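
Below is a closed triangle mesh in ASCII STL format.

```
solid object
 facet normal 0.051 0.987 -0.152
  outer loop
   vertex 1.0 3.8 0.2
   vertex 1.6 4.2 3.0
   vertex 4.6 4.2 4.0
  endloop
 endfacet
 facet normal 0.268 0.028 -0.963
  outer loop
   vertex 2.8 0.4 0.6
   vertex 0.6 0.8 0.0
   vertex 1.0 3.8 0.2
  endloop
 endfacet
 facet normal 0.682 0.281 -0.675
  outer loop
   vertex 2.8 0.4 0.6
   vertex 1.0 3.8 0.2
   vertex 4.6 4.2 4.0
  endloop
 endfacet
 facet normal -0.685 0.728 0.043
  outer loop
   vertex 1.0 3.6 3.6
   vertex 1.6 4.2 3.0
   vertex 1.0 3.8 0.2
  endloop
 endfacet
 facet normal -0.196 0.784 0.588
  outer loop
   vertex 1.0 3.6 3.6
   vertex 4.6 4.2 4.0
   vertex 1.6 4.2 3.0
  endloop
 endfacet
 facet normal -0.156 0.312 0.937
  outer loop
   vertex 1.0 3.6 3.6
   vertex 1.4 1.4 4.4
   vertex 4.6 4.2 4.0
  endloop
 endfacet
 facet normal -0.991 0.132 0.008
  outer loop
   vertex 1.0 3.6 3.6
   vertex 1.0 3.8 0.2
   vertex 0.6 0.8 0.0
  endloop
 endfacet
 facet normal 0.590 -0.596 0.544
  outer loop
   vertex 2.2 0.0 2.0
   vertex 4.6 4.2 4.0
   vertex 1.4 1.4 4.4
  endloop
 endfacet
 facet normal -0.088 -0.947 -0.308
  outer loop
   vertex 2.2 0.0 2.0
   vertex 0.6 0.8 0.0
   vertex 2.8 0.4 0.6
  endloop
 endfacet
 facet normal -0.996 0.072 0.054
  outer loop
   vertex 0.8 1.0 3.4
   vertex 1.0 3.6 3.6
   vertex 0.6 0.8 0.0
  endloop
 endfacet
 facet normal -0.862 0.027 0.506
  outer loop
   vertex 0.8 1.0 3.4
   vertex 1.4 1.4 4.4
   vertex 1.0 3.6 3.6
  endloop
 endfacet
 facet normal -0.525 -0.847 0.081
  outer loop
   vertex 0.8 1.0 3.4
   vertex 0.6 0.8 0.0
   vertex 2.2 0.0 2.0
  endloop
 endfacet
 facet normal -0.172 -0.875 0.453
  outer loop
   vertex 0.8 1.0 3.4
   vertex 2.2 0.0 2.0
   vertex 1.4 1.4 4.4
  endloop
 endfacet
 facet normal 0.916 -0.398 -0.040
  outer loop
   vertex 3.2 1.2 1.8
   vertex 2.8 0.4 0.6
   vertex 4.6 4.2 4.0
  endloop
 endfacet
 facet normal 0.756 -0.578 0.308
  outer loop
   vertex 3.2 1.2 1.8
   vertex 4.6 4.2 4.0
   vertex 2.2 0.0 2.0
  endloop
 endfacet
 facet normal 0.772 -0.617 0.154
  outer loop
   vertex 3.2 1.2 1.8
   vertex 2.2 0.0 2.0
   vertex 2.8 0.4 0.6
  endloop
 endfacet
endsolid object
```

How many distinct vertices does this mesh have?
10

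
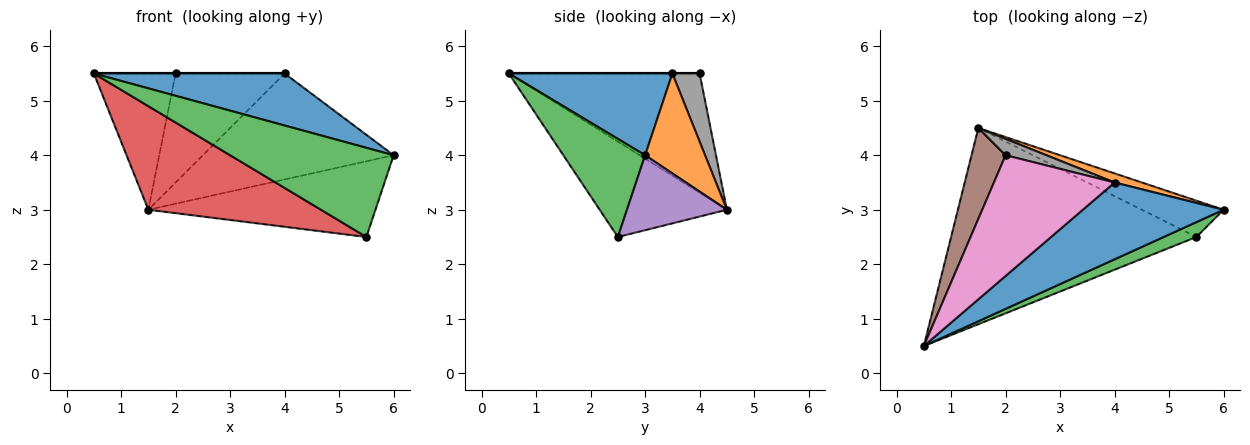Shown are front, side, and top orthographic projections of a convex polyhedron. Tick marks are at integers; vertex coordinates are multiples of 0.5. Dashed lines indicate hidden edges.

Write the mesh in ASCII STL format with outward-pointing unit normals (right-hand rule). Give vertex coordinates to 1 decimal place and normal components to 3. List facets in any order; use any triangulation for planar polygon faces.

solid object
 facet normal 0.433 -0.505 0.746
  outer loop
   vertex 4.0 3.5 5.5
   vertex 0.5 0.5 5.5
   vertex 6.0 3.0 4.0
  endloop
 endfacet
 facet normal 0.299 0.951 0.081
  outer loop
   vertex 4.0 3.5 5.5
   vertex 6.0 3.0 4.0
   vertex 1.5 4.5 3.0
  endloop
 endfacet
 facet normal 0.442 -0.885 0.147
  outer loop
   vertex 5.5 2.5 2.5
   vertex 6.0 3.0 4.0
   vertex 0.5 0.5 5.5
  endloop
 endfacet
 facet normal -0.325 -0.441 -0.836
  outer loop
   vertex 5.5 2.5 2.5
   vertex 0.5 0.5 5.5
   vertex 1.5 4.5 3.0
  endloop
 endfacet
 facet normal 0.369 0.838 -0.402
  outer loop
   vertex 5.5 2.5 2.5
   vertex 1.5 4.5 3.0
   vertex 6.0 3.0 4.0
  endloop
 endfacet
 facet normal -0.889 0.381 0.254
  outer loop
   vertex 2.0 4.0 5.5
   vertex 1.5 4.5 3.0
   vertex 0.5 0.5 5.5
  endloop
 endfacet
 facet normal 0.000 0.000 1.000
  outer loop
   vertex 2.0 4.0 5.5
   vertex 0.5 0.5 5.5
   vertex 4.0 3.5 5.5
  endloop
 endfacet
 facet normal 0.240 0.960 0.144
  outer loop
   vertex 2.0 4.0 5.5
   vertex 4.0 3.5 5.5
   vertex 1.5 4.5 3.0
  endloop
 endfacet
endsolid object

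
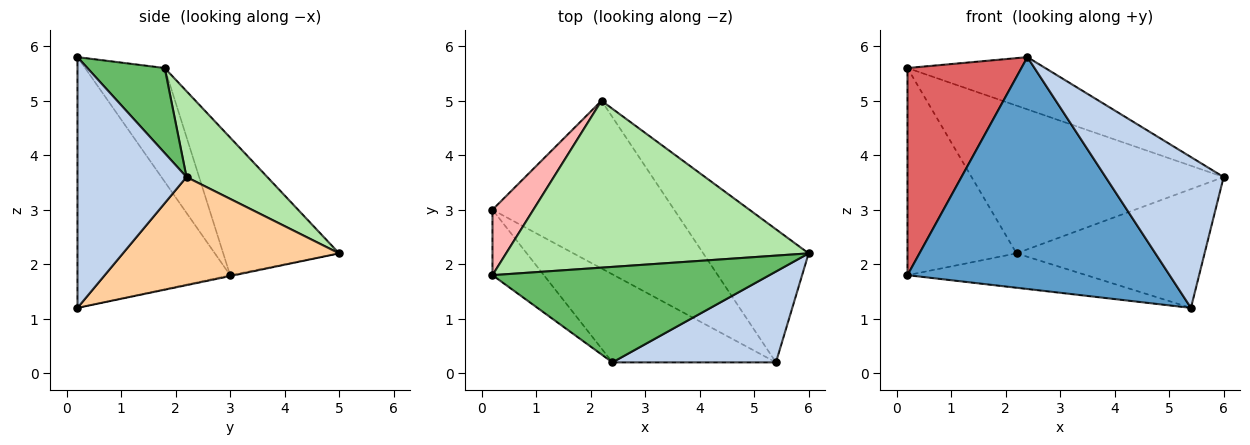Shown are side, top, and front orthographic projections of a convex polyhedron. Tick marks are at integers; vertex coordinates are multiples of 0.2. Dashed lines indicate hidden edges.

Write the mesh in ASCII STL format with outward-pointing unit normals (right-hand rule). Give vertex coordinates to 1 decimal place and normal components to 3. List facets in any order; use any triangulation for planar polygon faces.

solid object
 facet normal -0.478 -0.821 -0.312
  outer loop
   vertex 5.4 0.2 1.2
   vertex 2.4 0.2 5.8
   vertex 0.2 3.0 1.8
  endloop
 endfacet
 facet normal 0.620 -0.672 0.405
  outer loop
   vertex 5.4 0.2 1.2
   vertex 6.0 2.2 3.6
   vertex 2.4 0.2 5.8
  endloop
 endfacet
 facet normal -0.005 0.201 -0.980
  outer loop
   vertex 2.2 5.0 2.2
   vertex 5.4 0.2 1.2
   vertex 0.2 3.0 1.8
  endloop
 endfacet
 facet normal 0.608 0.529 -0.593
  outer loop
   vertex 2.2 5.0 2.2
   vertex 6.0 2.2 3.6
   vertex 5.4 0.2 1.2
  endloop
 endfacet
 facet normal 0.260 0.464 0.847
  outer loop
   vertex 0.2 1.8 5.6
   vertex 2.4 0.2 5.8
   vertex 6.0 2.2 3.6
  endloop
 endfacet
 facet normal 0.208 0.648 0.732
  outer loop
   vertex 0.2 1.8 5.6
   vertex 6.0 2.2 3.6
   vertex 2.2 5.0 2.2
  endloop
 endfacet
 facet normal -0.554 -0.794 -0.251
  outer loop
   vertex 0.2 1.8 5.6
   vertex 0.2 3.0 1.8
   vertex 2.4 0.2 5.8
  endloop
 endfacet
 facet normal -0.712 0.670 0.211
  outer loop
   vertex 0.2 1.8 5.6
   vertex 2.2 5.0 2.2
   vertex 0.2 3.0 1.8
  endloop
 endfacet
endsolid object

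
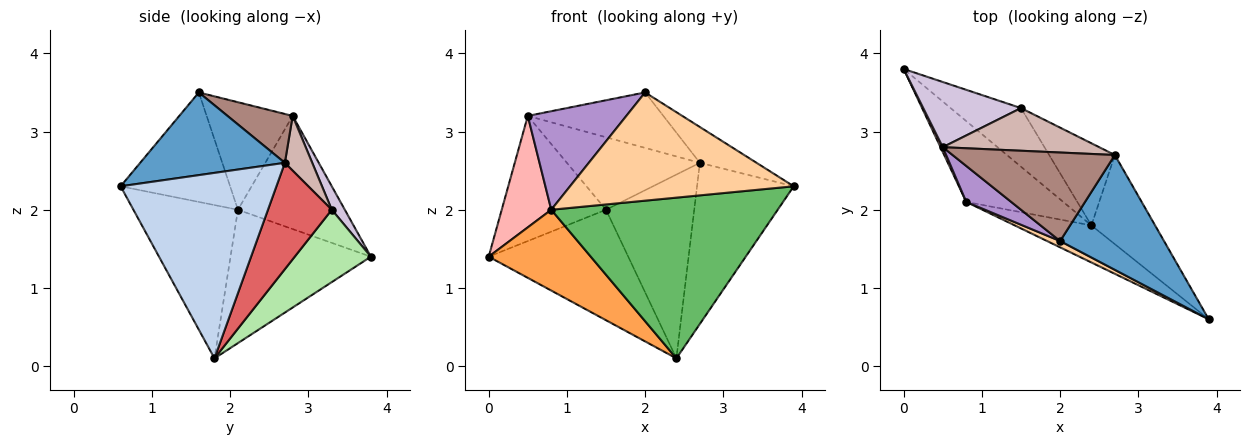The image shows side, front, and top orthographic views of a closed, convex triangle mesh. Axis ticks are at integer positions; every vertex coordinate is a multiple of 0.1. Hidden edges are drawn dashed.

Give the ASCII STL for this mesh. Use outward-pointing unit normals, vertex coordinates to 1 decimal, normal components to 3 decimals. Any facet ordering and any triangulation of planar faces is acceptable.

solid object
 facet normal 0.605 0.237 0.760
  outer loop
   vertex 2.7 2.7 2.6
   vertex 2.0 1.6 3.5
   vertex 3.9 0.6 2.3
  endloop
 endfacet
 facet normal 0.816 0.506 -0.280
  outer loop
   vertex 2.7 2.7 2.6
   vertex 3.9 0.6 2.3
   vertex 2.4 1.8 0.1
  endloop
 endfacet
 facet normal -0.697 -0.507 -0.507
  outer loop
   vertex 0.8 2.1 2.0
   vertex 0.0 3.8 1.4
   vertex 2.4 1.8 0.1
  endloop
 endfacet
 facet normal -0.439 -0.897 0.052
  outer loop
   vertex 0.8 2.1 2.0
   vertex 3.9 0.6 2.3
   vertex 2.0 1.6 3.5
  endloop
 endfacet
 facet normal -0.410 -0.889 -0.205
  outer loop
   vertex 0.8 2.1 2.0
   vertex 2.4 1.8 0.1
   vertex 3.9 0.6 2.3
  endloop
 endfacet
 facet normal 0.434 0.796 -0.422
  outer loop
   vertex 1.5 3.3 2.0
   vertex 2.4 1.8 0.1
   vertex 0.0 3.8 1.4
  endloop
 endfacet
 facet normal 0.551 0.762 -0.340
  outer loop
   vertex 1.5 3.3 2.0
   vertex 2.7 2.7 2.6
   vertex 2.4 1.8 0.1
  endloop
 endfacet
 facet normal -0.907 -0.420 0.018
  outer loop
   vertex 0.5 2.8 3.2
   vertex 0.0 3.8 1.4
   vertex 0.8 2.1 2.0
  endloop
 endfacet
 facet normal -0.634 -0.726 0.265
  outer loop
   vertex 0.5 2.8 3.2
   vertex 0.8 2.1 2.0
   vertex 2.0 1.6 3.5
  endloop
 endfacet
 facet normal 0.110 0.882 0.459
  outer loop
   vertex 0.5 2.8 3.2
   vertex 1.5 3.3 2.0
   vertex 0.0 3.8 1.4
  endloop
 endfacet
 facet normal 0.247 0.514 0.821
  outer loop
   vertex 0.5 2.8 3.2
   vertex 2.0 1.6 3.5
   vertex 2.7 2.7 2.6
  endloop
 endfacet
 facet normal 0.175 0.849 0.499
  outer loop
   vertex 0.5 2.8 3.2
   vertex 2.7 2.7 2.6
   vertex 1.5 3.3 2.0
  endloop
 endfacet
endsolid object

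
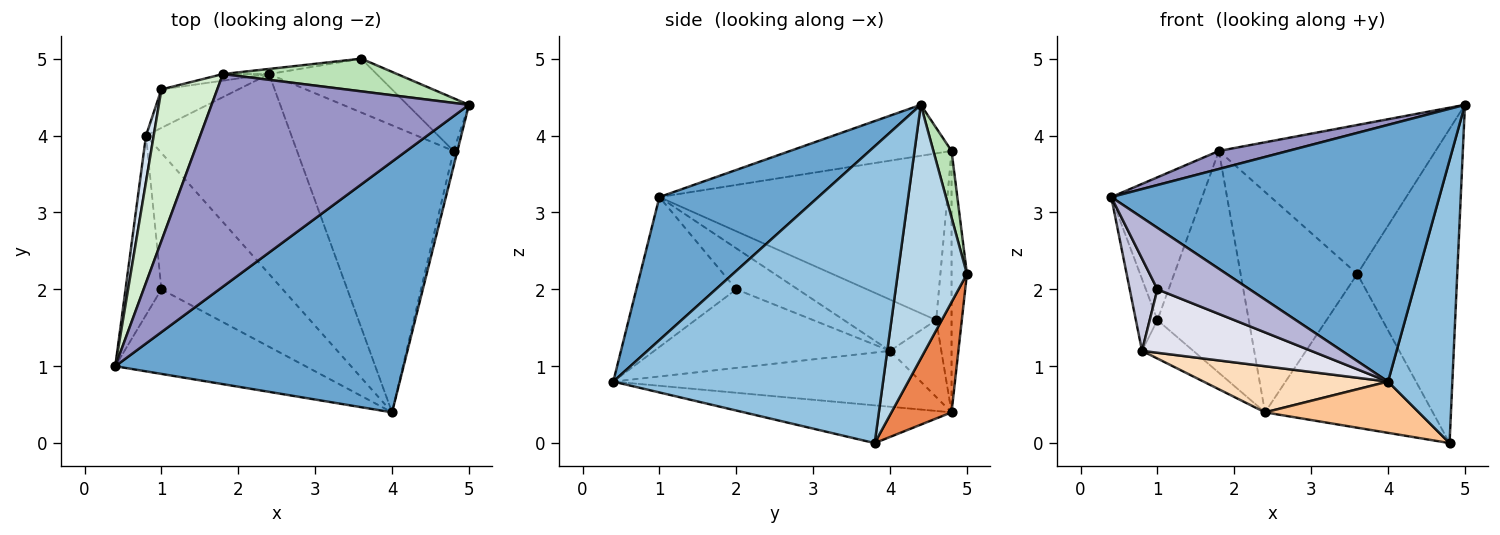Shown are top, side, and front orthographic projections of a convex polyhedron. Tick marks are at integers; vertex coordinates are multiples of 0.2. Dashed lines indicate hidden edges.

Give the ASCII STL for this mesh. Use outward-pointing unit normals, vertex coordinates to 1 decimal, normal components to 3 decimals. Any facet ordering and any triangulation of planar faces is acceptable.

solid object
 facet normal 0.327 -0.676 0.660
  outer loop
   vertex 4.0 0.4 0.8
   vertex 5.0 4.4 4.4
   vertex 0.4 1.0 3.2
  endloop
 endfacet
 facet normal 0.973 -0.232 -0.013
  outer loop
   vertex 4.8 3.8 0.0
   vertex 5.0 4.4 4.4
   vertex 4.0 0.4 0.8
  endloop
 endfacet
 facet normal 0.564 0.814 -0.137
  outer loop
   vertex 3.6 5.0 2.2
   vertex 5.0 4.4 4.4
   vertex 4.8 3.8 0.0
  endloop
 endfacet
 facet normal -0.964 0.225 0.145
  outer loop
   vertex 0.8 4.0 1.2
   vertex 0.4 1.0 3.2
   vertex 1.0 4.6 1.6
  endloop
 endfacet
 facet normal 0.320 0.894 -0.313
  outer loop
   vertex 2.4 4.8 0.4
   vertex 3.6 5.0 2.2
   vertex 4.8 3.8 0.0
  endloop
 endfacet
 facet normal -0.577 0.577 -0.577
  outer loop
   vertex 2.4 4.8 0.4
   vertex 0.8 4.0 1.2
   vertex 1.0 4.6 1.6
  endloop
 endfacet
 facet normal -0.231 -0.171 -0.958
  outer loop
   vertex 2.4 4.8 0.4
   vertex 4.8 3.8 0.0
   vertex 4.0 0.4 0.8
  endloop
 endfacet
 facet normal -0.351 -0.211 -0.912
  outer loop
   vertex 2.4 4.8 0.4
   vertex 4.0 0.4 0.8
   vertex 0.8 4.0 1.2
  endloop
 endfacet
 facet normal -0.166 0.986 -0.029
  outer loop
   vertex 1.8 4.8 3.8
   vertex 2.4 4.8 0.4
   vertex 1.0 4.6 1.6
  endloop
 endfacet
 facet normal -0.131 0.991 -0.023
  outer loop
   vertex 1.8 4.8 3.8
   vertex 3.6 5.0 2.2
   vertex 2.4 4.8 0.4
  endloop
 endfacet
 facet normal 0.082 0.974 0.214
  outer loop
   vertex 1.8 4.8 3.8
   vertex 5.0 4.4 4.4
   vertex 3.6 5.0 2.2
  endloop
 endfacet
 facet normal -0.908 0.287 0.304
  outer loop
   vertex 1.8 4.8 3.8
   vertex 1.0 4.6 1.6
   vertex 0.4 1.0 3.2
  endloop
 endfacet
 facet normal -0.194 -0.083 0.978
  outer loop
   vertex 1.8 4.8 3.8
   vertex 0.4 1.0 3.2
   vertex 5.0 4.4 4.4
  endloop
 endfacet
 facet normal -0.537 -0.496 -0.682
  outer loop
   vertex 1.0 2.0 2.0
   vertex 4.0 0.4 0.8
   vertex 0.4 1.0 3.2
  endloop
 endfacet
 facet normal -0.713 -0.321 -0.624
  outer loop
   vertex 1.0 2.0 2.0
   vertex 0.4 1.0 3.2
   vertex 0.8 4.0 1.2
  endloop
 endfacet
 facet normal -0.507 -0.363 -0.782
  outer loop
   vertex 1.0 2.0 2.0
   vertex 0.8 4.0 1.2
   vertex 4.0 0.4 0.8
  endloop
 endfacet
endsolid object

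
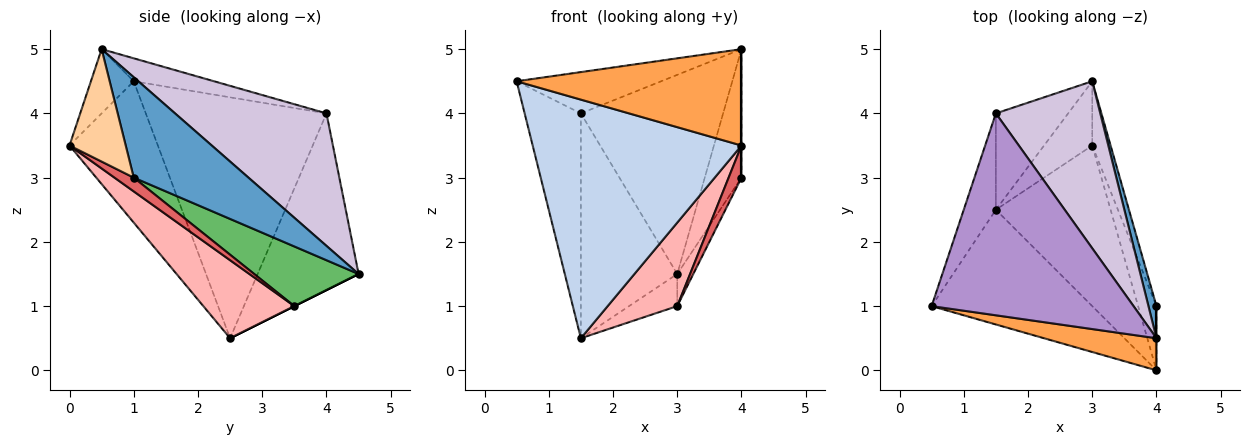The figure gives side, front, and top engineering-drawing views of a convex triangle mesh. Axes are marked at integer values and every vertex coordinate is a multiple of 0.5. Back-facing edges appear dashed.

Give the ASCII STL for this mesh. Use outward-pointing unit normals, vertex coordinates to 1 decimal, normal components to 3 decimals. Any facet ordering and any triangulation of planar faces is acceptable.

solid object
 facet normal 0.950 0.304 0.076
  outer loop
   vertex 4.0 0.5 5.0
   vertex 4.0 1.0 3.0
   vertex 3.0 4.5 1.5
  endloop
 endfacet
 facet normal -0.356 -0.842 -0.405
  outer loop
   vertex 4.0 0.0 3.5
   vertex 0.5 1.0 4.5
   vertex 1.5 2.5 0.5
  endloop
 endfacet
 facet normal -0.178 -0.934 0.311
  outer loop
   vertex 4.0 0.0 3.5
   vertex 4.0 0.5 5.0
   vertex 0.5 1.0 4.5
  endloop
 endfacet
 facet normal 1.000 0.000 0.000
  outer loop
   vertex 4.0 0.0 3.5
   vertex 4.0 1.0 3.0
   vertex 4.0 0.5 5.0
  endloop
 endfacet
 facet normal 0.946 0.145 -0.291
  outer loop
   vertex 3.0 3.5 1.0
   vertex 3.0 4.5 1.5
   vertex 4.0 1.0 3.0
  endloop
 endfacet
 facet normal 0.000 0.447 -0.894
  outer loop
   vertex 3.0 3.5 1.0
   vertex 1.5 2.5 0.5
   vertex 3.0 4.5 1.5
  endloop
 endfacet
 facet normal 0.557 -0.371 -0.743
  outer loop
   vertex 3.0 3.5 1.0
   vertex 4.0 1.0 3.0
   vertex 4.0 0.0 3.5
  endloop
 endfacet
 facet normal 0.517 -0.395 -0.760
  outer loop
   vertex 3.0 3.5 1.0
   vertex 4.0 0.0 3.5
   vertex 1.5 2.5 0.5
  endloop
 endfacet
 facet normal -0.111 0.199 0.974
  outer loop
   vertex 1.5 4.0 4.0
   vertex 0.5 1.0 4.5
   vertex 4.0 0.5 5.0
  endloop
 endfacet
 facet normal 0.632 0.594 0.498
  outer loop
   vertex 1.5 4.0 4.0
   vertex 4.0 0.5 5.0
   vertex 3.0 4.5 1.5
  endloop
 endfacet
 facet normal -0.947 0.295 -0.126
  outer loop
   vertex 1.5 4.0 4.0
   vertex 1.5 2.5 0.5
   vertex 0.5 1.0 4.5
  endloop
 endfacet
 facet normal -0.694 0.662 -0.284
  outer loop
   vertex 1.5 4.0 4.0
   vertex 3.0 4.5 1.5
   vertex 1.5 2.5 0.5
  endloop
 endfacet
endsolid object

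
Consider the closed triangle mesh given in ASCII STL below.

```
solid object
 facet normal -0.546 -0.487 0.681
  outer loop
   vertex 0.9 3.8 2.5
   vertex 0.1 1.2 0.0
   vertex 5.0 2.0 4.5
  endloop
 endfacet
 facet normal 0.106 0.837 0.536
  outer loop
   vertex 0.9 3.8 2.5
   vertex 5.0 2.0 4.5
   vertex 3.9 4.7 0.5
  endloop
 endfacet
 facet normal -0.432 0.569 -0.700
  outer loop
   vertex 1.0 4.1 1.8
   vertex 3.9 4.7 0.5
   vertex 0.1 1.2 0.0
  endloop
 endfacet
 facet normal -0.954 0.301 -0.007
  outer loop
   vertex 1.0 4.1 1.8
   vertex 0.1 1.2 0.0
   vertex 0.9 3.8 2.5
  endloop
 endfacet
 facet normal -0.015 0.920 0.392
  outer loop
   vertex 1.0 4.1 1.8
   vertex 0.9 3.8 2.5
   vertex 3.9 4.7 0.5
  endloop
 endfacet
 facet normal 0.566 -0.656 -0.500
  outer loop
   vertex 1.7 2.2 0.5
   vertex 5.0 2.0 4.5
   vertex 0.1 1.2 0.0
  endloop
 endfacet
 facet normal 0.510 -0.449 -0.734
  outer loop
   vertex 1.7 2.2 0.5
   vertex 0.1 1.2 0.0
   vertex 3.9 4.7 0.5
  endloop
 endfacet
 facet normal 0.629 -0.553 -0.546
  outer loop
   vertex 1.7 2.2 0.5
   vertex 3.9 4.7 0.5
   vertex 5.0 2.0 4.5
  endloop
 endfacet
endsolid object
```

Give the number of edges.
12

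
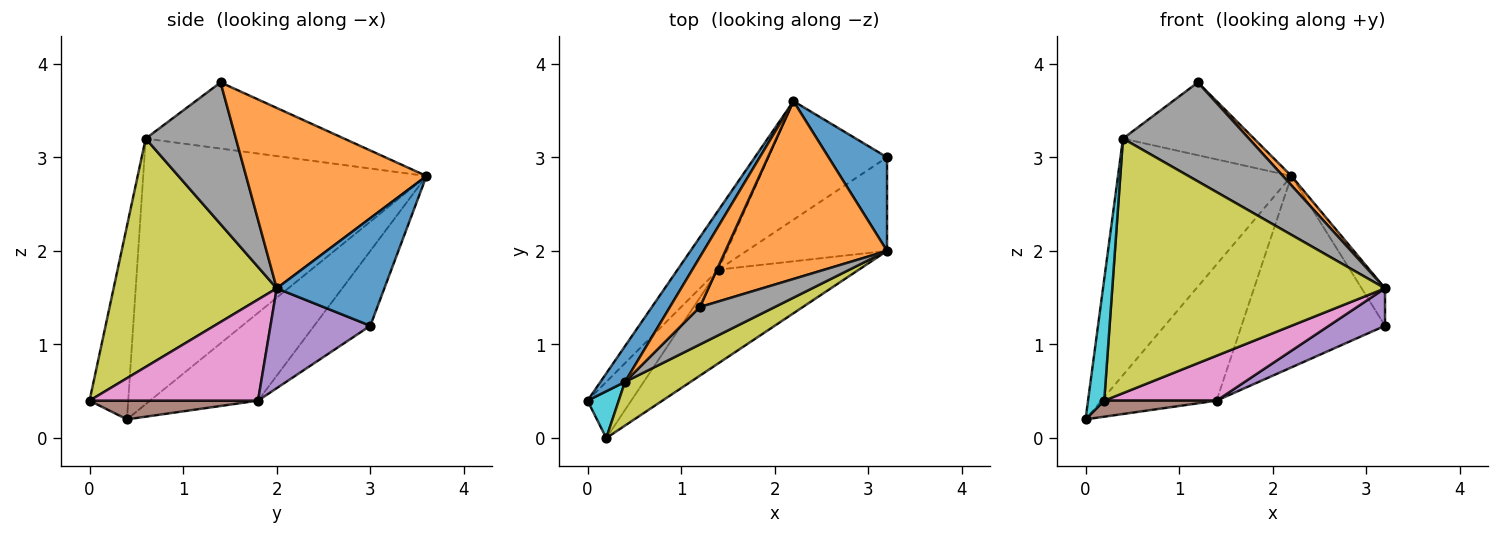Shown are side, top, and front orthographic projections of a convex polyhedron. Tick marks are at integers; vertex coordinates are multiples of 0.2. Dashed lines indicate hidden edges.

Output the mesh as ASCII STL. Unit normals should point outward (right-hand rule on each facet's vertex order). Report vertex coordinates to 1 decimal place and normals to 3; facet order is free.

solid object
 facet normal 0.863 0.188 0.469
  outer loop
   vertex 3.2 2.0 1.6
   vertex 3.2 3.0 1.2
   vertex 2.2 3.6 2.8
  endloop
 endfacet
 facet normal 0.744 -0.035 0.667
  outer loop
   vertex 3.2 2.0 1.6
   vertex 2.2 3.6 2.8
   vertex 1.2 1.4 3.8
  endloop
 endfacet
 facet normal -0.652 0.695 -0.304
  outer loop
   vertex 1.4 1.8 0.4
   vertex 0.0 0.4 0.2
   vertex 2.2 3.6 2.8
  endloop
 endfacet
 facet normal -0.316 0.807 -0.500
  outer loop
   vertex 1.4 1.8 0.4
   vertex 2.2 3.6 2.8
   vertex 3.2 3.0 1.2
  endloop
 endfacet
 facet normal 0.551 -0.310 -0.775
  outer loop
   vertex 1.4 1.8 0.4
   vertex 3.2 3.0 1.2
   vertex 3.2 2.0 1.6
  endloop
 endfacet
 facet normal 0.381 -0.254 -0.889
  outer loop
   vertex 0.2 0.0 0.4
   vertex 0.0 0.4 0.2
   vertex 1.4 1.8 0.4
  endloop
 endfacet
 facet normal 0.544 -0.363 -0.756
  outer loop
   vertex 0.2 0.0 0.4
   vertex 1.4 1.8 0.4
   vertex 3.2 2.0 1.6
  endloop
 endfacet
 facet normal 0.557 -0.777 0.294
  outer loop
   vertex 0.4 0.6 3.2
   vertex 3.2 2.0 1.6
   vertex 1.2 1.4 3.8
  endloop
 endfacet
 facet normal 0.508 -0.849 0.146
  outer loop
   vertex 0.4 0.6 3.2
   vertex 0.2 0.0 0.4
   vertex 3.2 2.0 1.6
  endloop
 endfacet
 facet normal -0.912 -0.383 0.147
  outer loop
   vertex 0.4 0.6 3.2
   vertex 0.0 0.4 0.2
   vertex 0.2 0.0 0.4
  endloop
 endfacet
 facet normal -0.850 0.521 0.079
  outer loop
   vertex 0.4 0.6 3.2
   vertex 2.2 3.6 2.8
   vertex 0.0 0.4 0.2
  endloop
 endfacet
 facet normal -0.781 0.515 0.353
  outer loop
   vertex 0.4 0.6 3.2
   vertex 1.2 1.4 3.8
   vertex 2.2 3.6 2.8
  endloop
 endfacet
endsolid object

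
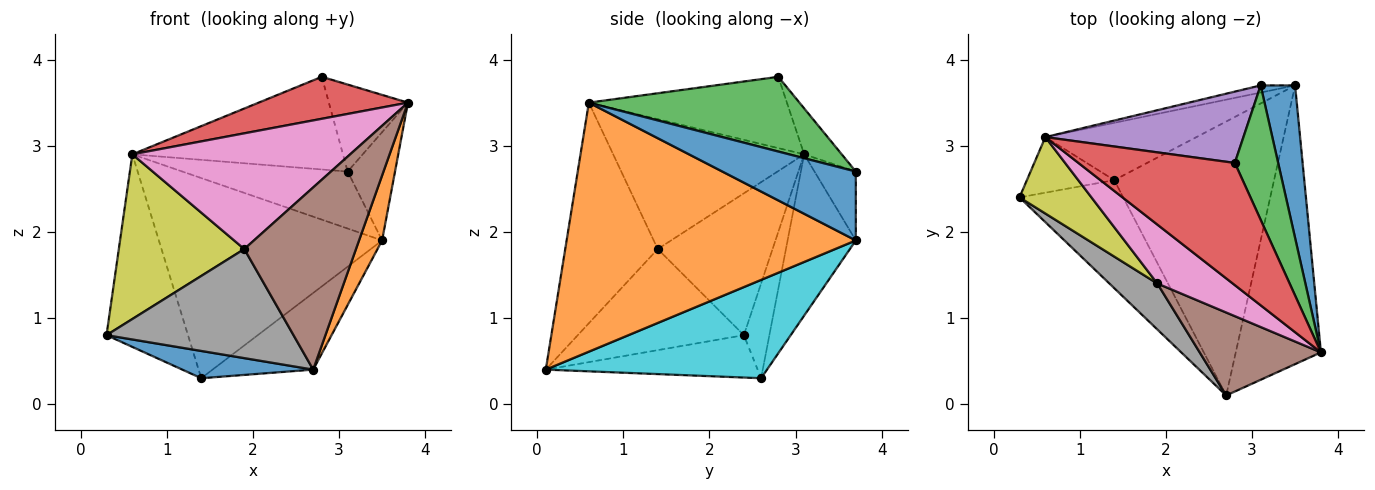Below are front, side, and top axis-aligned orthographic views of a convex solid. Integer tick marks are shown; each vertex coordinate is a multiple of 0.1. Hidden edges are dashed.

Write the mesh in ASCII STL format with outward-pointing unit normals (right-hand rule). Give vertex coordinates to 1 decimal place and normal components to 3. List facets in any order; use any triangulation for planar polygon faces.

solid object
 facet normal -0.368 -0.228 -0.901
  outer loop
   vertex 1.4 2.6 0.3
   vertex 2.7 0.1 0.4
   vertex 0.3 2.4 0.8
  endloop
 endfacet
 facet normal -0.288 0.920 -0.266
  outer loop
   vertex 1.4 2.6 0.3
   vertex 0.3 2.4 0.8
   vertex 0.6 3.1 2.9
  endloop
 endfacet
 facet normal 0.823 0.309 0.477
  outer loop
   vertex 2.8 2.8 3.8
   vertex 3.8 0.6 3.5
   vertex 3.1 3.7 2.7
  endloop
 endfacet
 facet normal -0.396 -0.298 0.868
  outer loop
   vertex 2.8 2.8 3.8
   vertex 0.6 3.1 2.9
   vertex 3.8 0.6 3.5
  endloop
 endfacet
 facet normal -0.140 0.785 0.604
  outer loop
   vertex 2.8 2.8 3.8
   vertex 3.1 3.7 2.7
   vertex 0.6 3.1 2.9
  endloop
 endfacet
 facet normal -0.602 -0.727 0.331
  outer loop
   vertex 1.9 1.4 1.8
   vertex 2.7 0.1 0.4
   vertex 3.8 0.6 3.5
  endloop
 endfacet
 facet normal -0.616 -0.702 0.358
  outer loop
   vertex 1.9 1.4 1.8
   vertex 3.8 0.6 3.5
   vertex 0.6 3.1 2.9
  endloop
 endfacet
 facet normal -0.633 -0.713 0.300
  outer loop
   vertex 1.9 1.4 1.8
   vertex 0.3 2.4 0.8
   vertex 2.7 0.1 0.4
  endloop
 endfacet
 facet normal -0.639 -0.698 0.324
  outer loop
   vertex 1.9 1.4 1.8
   vertex 0.6 3.1 2.9
   vertex 0.3 2.4 0.8
  endloop
 endfacet
 facet normal 0.510 0.232 -0.828
  outer loop
   vertex 3.5 3.7 1.9
   vertex 2.7 0.1 0.4
   vertex 1.4 2.6 0.3
  endloop
 endfacet
 facet normal 0.853 0.303 0.426
  outer loop
   vertex 3.5 3.7 1.9
   vertex 3.1 3.7 2.7
   vertex 3.8 0.6 3.5
  endloop
 endfacet
 facet normal 0.944 -0.075 -0.323
  outer loop
   vertex 3.5 3.7 1.9
   vertex 3.8 0.6 3.5
   vertex 2.7 0.1 0.4
  endloop
 endfacet
 facet normal -0.241 0.963 -0.120
  outer loop
   vertex 3.5 3.7 1.9
   vertex 0.6 3.1 2.9
   vertex 3.1 3.7 2.7
  endloop
 endfacet
 facet normal -0.282 0.922 -0.264
  outer loop
   vertex 3.5 3.7 1.9
   vertex 1.4 2.6 0.3
   vertex 0.6 3.1 2.9
  endloop
 endfacet
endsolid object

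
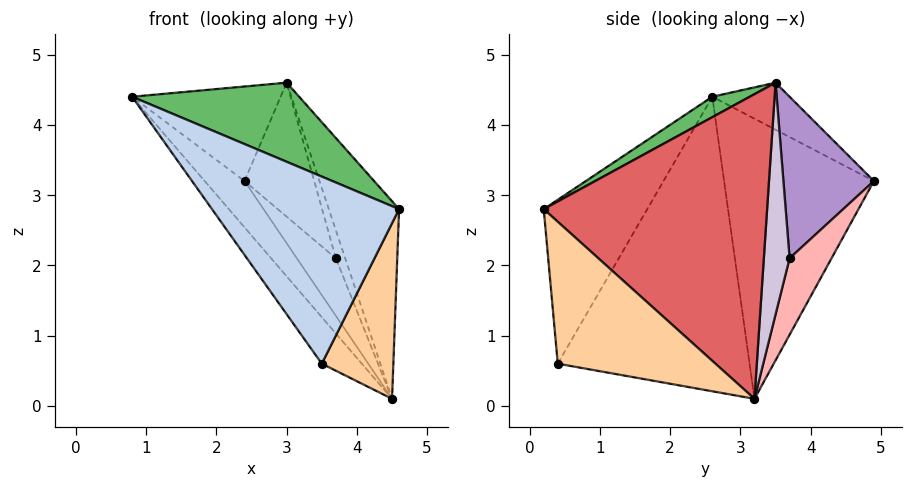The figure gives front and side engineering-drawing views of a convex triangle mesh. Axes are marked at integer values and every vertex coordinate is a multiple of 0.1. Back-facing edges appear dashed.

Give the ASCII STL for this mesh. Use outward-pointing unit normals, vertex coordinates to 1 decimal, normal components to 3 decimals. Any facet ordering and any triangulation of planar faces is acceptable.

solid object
 facet normal -0.756 0.201 -0.623
  outer loop
   vertex 4.5 3.2 0.1
   vertex 0.8 2.6 4.4
   vertex 2.4 4.9 3.2
  endloop
 endfacet
 facet normal -0.478 -0.864 0.160
  outer loop
   vertex 3.5 0.4 0.6
   vertex 4.6 0.2 2.8
   vertex 0.8 2.6 4.4
  endloop
 endfacet
 facet normal -0.759 0.158 -0.631
  outer loop
   vertex 3.5 0.4 0.6
   vertex 0.8 2.6 4.4
   vertex 4.5 3.2 0.1
  endloop
 endfacet
 facet normal 0.817 -0.371 -0.442
  outer loop
   vertex 3.5 0.4 0.6
   vertex 4.5 3.2 0.1
   vertex 4.6 0.2 2.8
  endloop
 endfacet
 facet normal 0.099 -0.439 0.893
  outer loop
   vertex 3.0 3.5 4.6
   vertex 0.8 2.6 4.4
   vertex 4.6 0.2 2.8
  endloop
 endfacet
 facet normal -0.313 0.601 0.735
  outer loop
   vertex 3.0 3.5 4.6
   vertex 2.4 4.9 3.2
   vertex 0.8 2.6 4.4
  endloop
 endfacet
 facet normal 0.914 0.287 0.286
  outer loop
   vertex 3.0 3.5 4.6
   vertex 4.6 0.2 2.8
   vertex 4.5 3.2 0.1
  endloop
 endfacet
 facet normal 0.727 0.676 0.122
  outer loop
   vertex 3.7 3.7 2.1
   vertex 4.5 3.2 0.1
   vertex 2.4 4.9 3.2
  endloop
 endfacet
 facet normal 0.765 0.589 0.261
  outer loop
   vertex 3.7 3.7 2.1
   vertex 2.4 4.9 3.2
   vertex 3.0 3.5 4.6
  endloop
 endfacet
 facet normal 0.902 0.328 0.279
  outer loop
   vertex 3.7 3.7 2.1
   vertex 3.0 3.5 4.6
   vertex 4.5 3.2 0.1
  endloop
 endfacet
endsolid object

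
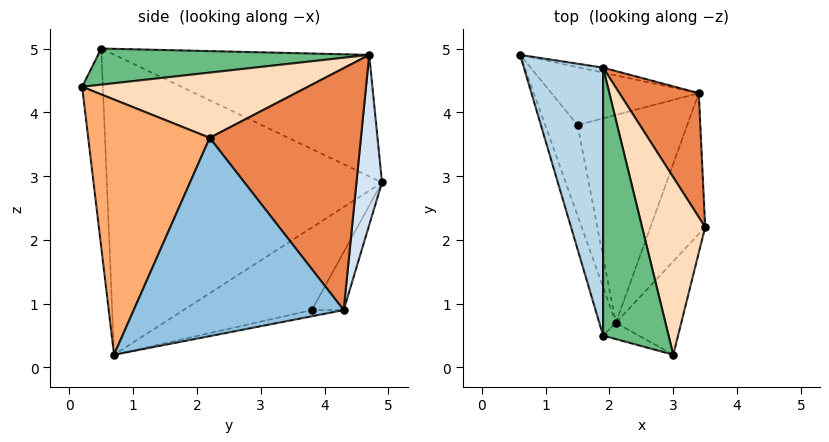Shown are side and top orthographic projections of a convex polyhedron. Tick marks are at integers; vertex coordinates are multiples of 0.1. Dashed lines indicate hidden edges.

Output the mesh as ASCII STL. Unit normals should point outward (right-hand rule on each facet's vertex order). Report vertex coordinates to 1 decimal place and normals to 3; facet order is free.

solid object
 facet normal -0.951 -0.306 -0.052
  outer loop
   vertex 2.1 0.7 0.2
   vertex 1.9 0.5 5.0
   vertex 0.6 4.9 2.9
  endloop
 endfacet
 facet normal 0.924 -0.284 -0.255
  outer loop
   vertex 3.4 4.3 0.9
   vertex 3.5 2.2 3.6
   vertex 2.1 0.7 0.2
  endloop
 endfacet
 facet normal -0.838 0.013 0.546
  outer loop
   vertex 1.9 4.7 4.9
   vertex 0.6 4.9 2.9
   vertex 1.9 0.5 5.0
  endloop
 endfacet
 facet normal 0.191 0.981 -0.026
  outer loop
   vertex 1.9 4.7 4.9
   vertex 3.4 4.3 0.9
   vertex 0.6 4.9 2.9
  endloop
 endfacet
 facet normal 0.868 0.407 0.285
  outer loop
   vertex 1.9 4.7 4.9
   vertex 3.5 2.2 3.6
   vertex 3.4 4.3 0.9
  endloop
 endfacet
 facet normal 0.917 -0.323 -0.235
  outer loop
   vertex 3.0 0.2 4.4
   vertex 2.1 0.7 0.2
   vertex 3.5 2.2 3.6
  endloop
 endfacet
 facet normal -0.289 -0.956 -0.052
  outer loop
   vertex 3.0 0.2 4.4
   vertex 1.9 0.5 5.0
   vertex 2.1 0.7 0.2
  endloop
 endfacet
 facet normal 0.715 0.098 0.692
  outer loop
   vertex 3.0 0.2 4.4
   vertex 3.5 2.2 3.6
   vertex 1.9 4.7 4.9
  endloop
 endfacet
 facet normal 0.483 0.021 0.875
  outer loop
   vertex 3.0 0.2 4.4
   vertex 1.9 4.7 4.9
   vertex 1.9 0.5 5.0
  endloop
 endfacet
 facet normal -0.927 -0.097 -0.363
  outer loop
   vertex 1.5 3.8 0.9
   vertex 2.1 0.7 0.2
   vertex 0.6 4.9 2.9
  endloop
 endfacet
 facet normal -0.214 0.812 -0.543
  outer loop
   vertex 1.5 3.8 0.9
   vertex 0.6 4.9 2.9
   vertex 3.4 4.3 0.9
  endloop
 endfacet
 facet normal -0.055 0.210 -0.976
  outer loop
   vertex 1.5 3.8 0.9
   vertex 3.4 4.3 0.9
   vertex 2.1 0.7 0.2
  endloop
 endfacet
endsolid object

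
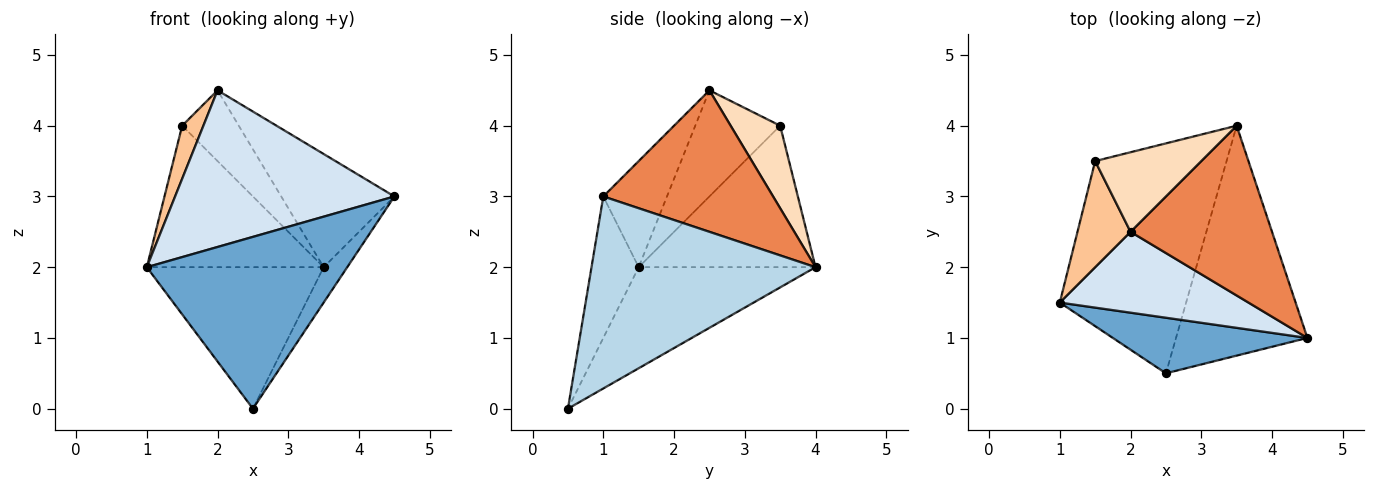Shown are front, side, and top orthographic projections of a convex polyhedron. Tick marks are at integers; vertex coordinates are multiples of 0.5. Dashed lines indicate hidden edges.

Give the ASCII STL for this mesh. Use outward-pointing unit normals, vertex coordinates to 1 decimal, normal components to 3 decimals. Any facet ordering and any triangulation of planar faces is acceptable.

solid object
 facet normal -0.218 -0.928 0.300
  outer loop
   vertex 2.5 0.5 0.0
   vertex 4.5 1.0 3.0
   vertex 1.0 1.5 2.0
  endloop
 endfacet
 facet normal -0.530 0.530 -0.662
  outer loop
   vertex 2.5 0.5 0.0
   vertex 1.0 1.5 2.0
   vertex 3.5 4.0 2.0
  endloop
 endfacet
 facet normal 0.822 0.087 -0.563
  outer loop
   vertex 2.5 0.5 0.0
   vertex 3.5 4.0 2.0
   vertex 4.5 1.0 3.0
  endloop
 endfacet
 facet normal -0.250 -0.860 0.444
  outer loop
   vertex 2.0 2.5 4.5
   vertex 1.0 1.5 2.0
   vertex 4.5 1.0 3.0
  endloop
 endfacet
 facet normal 0.640 0.426 0.640
  outer loop
   vertex 2.0 2.5 4.5
   vertex 4.5 1.0 3.0
   vertex 3.5 4.0 2.0
  endloop
 endfacet
 facet normal -0.625 0.625 -0.469
  outer loop
   vertex 1.5 3.5 4.0
   vertex 3.5 4.0 2.0
   vertex 1.0 1.5 2.0
  endloop
 endfacet
 facet normal -0.873 -0.218 0.436
  outer loop
   vertex 1.5 3.5 4.0
   vertex 1.0 1.5 2.0
   vertex 2.0 2.5 4.5
  endloop
 endfacet
 facet normal 0.503 0.574 0.646
  outer loop
   vertex 1.5 3.5 4.0
   vertex 2.0 2.5 4.5
   vertex 3.5 4.0 2.0
  endloop
 endfacet
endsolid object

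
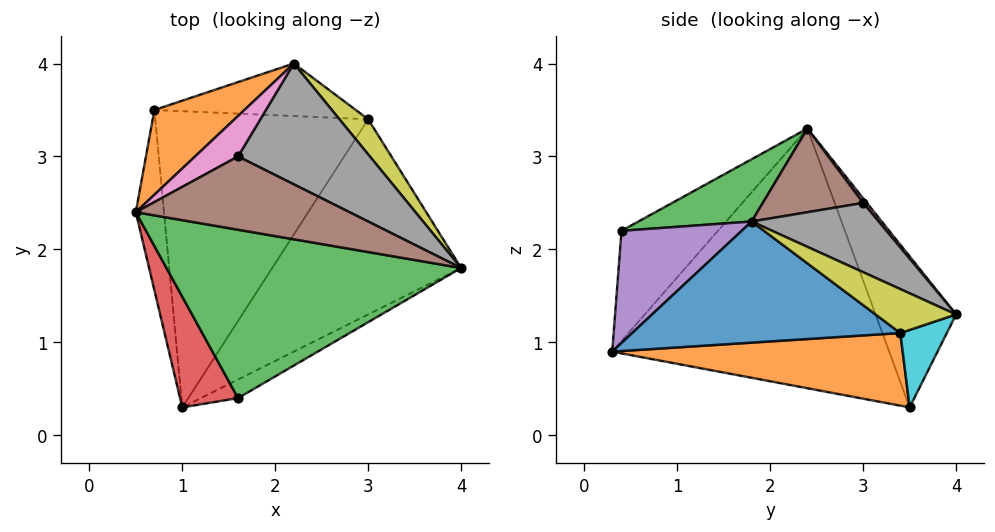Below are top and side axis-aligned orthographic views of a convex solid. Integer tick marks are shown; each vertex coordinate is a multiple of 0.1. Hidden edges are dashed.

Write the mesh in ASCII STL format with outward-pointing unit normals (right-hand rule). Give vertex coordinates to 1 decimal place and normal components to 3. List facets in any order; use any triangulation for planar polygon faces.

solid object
 facet normal -0.988 -0.113 -0.107
  outer loop
   vertex 0.7 3.5 0.3
   vertex 1.0 0.3 0.9
   vertex 0.5 2.4 3.3
  endloop
 endfacet
 facet normal -0.465 0.841 0.277
  outer loop
   vertex 2.2 4.0 1.3
   vertex 0.7 3.5 0.3
   vertex 0.5 2.4 3.3
  endloop
 endfacet
 facet normal 0.190 -0.391 0.901
  outer loop
   vertex 1.6 0.4 2.2
   vertex 4.0 1.8 2.3
   vertex 0.5 2.4 3.3
  endloop
 endfacet
 facet normal -0.710 -0.596 0.374
  outer loop
   vertex 1.6 0.4 2.2
   vertex 0.5 2.4 3.3
   vertex 1.0 0.3 0.9
  endloop
 endfacet
 facet normal 0.502 -0.849 -0.166
  outer loop
   vertex 1.6 0.4 2.2
   vertex 1.0 0.3 0.9
   vertex 4.0 1.8 2.3
  endloop
 endfacet
 facet normal 0.316 0.498 0.808
  outer loop
   vertex 1.6 3.0 2.5
   vertex 0.5 2.4 3.3
   vertex 4.0 1.8 2.3
  endloop
 endfacet
 facet normal 0.071 0.748 0.659
  outer loop
   vertex 1.6 3.0 2.5
   vertex 2.2 4.0 1.3
   vertex 0.5 2.4 3.3
  endloop
 endfacet
 facet normal 0.366 0.617 0.697
  outer loop
   vertex 1.6 3.0 2.5
   vertex 4.0 1.8 2.3
   vertex 2.2 4.0 1.3
  endloop
 endfacet
 facet normal 0.612 0.682 0.400
  outer loop
   vertex 3.0 3.4 1.1
   vertex 2.2 4.0 1.3
   vertex 4.0 1.8 2.3
  endloop
 endfacet
 facet normal 0.282 0.620 -0.732
  outer loop
   vertex 3.0 3.4 1.1
   vertex 0.7 3.5 0.3
   vertex 2.2 4.0 1.3
  endloop
 endfacet
 facet normal 0.518 -0.282 -0.808
  outer loop
   vertex 3.0 3.4 1.1
   vertex 4.0 1.8 2.3
   vertex 1.0 0.3 0.9
  endloop
 endfacet
 facet normal 0.319 -0.146 -0.936
  outer loop
   vertex 3.0 3.4 1.1
   vertex 1.0 0.3 0.9
   vertex 0.7 3.5 0.3
  endloop
 endfacet
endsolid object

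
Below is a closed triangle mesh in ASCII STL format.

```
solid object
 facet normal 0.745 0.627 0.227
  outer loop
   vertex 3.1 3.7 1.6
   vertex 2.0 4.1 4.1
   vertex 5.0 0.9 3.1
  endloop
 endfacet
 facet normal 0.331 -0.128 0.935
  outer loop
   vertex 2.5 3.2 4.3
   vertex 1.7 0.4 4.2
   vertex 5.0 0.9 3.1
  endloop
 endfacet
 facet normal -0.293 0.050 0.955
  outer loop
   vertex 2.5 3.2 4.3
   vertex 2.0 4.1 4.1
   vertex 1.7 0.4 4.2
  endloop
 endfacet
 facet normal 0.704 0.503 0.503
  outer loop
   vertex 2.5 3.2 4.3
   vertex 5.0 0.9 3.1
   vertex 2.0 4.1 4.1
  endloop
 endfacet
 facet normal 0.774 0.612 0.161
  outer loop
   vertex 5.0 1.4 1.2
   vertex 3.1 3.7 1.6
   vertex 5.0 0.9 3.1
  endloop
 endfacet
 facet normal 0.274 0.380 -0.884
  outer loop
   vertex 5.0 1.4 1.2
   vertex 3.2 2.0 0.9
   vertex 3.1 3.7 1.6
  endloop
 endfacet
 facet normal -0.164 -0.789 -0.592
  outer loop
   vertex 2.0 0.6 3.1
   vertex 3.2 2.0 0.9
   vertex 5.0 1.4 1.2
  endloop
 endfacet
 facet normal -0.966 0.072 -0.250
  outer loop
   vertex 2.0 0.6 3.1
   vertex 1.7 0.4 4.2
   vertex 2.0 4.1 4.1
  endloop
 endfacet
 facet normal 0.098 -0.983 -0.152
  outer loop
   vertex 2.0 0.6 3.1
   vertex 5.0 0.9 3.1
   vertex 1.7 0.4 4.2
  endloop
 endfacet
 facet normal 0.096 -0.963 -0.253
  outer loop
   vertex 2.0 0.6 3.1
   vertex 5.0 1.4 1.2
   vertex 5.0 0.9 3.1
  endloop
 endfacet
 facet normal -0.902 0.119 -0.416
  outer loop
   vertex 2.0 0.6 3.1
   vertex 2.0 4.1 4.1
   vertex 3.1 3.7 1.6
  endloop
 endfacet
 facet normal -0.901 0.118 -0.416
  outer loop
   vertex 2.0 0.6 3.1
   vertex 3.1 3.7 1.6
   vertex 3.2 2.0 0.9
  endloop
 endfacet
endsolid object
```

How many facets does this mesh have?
12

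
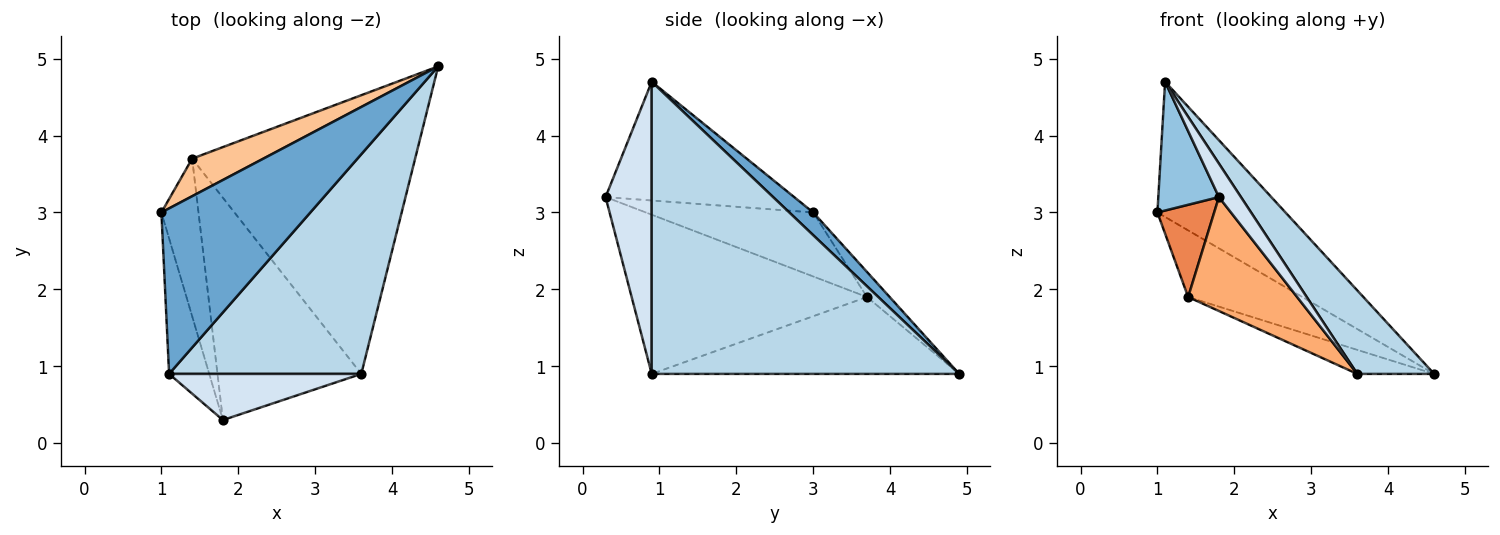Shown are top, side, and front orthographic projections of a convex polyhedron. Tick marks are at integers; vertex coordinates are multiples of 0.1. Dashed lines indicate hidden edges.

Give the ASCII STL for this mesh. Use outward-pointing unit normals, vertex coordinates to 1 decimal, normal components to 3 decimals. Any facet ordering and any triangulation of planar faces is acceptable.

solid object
 facet normal 0.117 0.628 0.769
  outer loop
   vertex 1.1 0.9 4.7
   vertex 4.6 4.9 0.9
   vertex 1.0 3.0 3.0
  endloop
 endfacet
 facet normal -0.906 -0.291 -0.306
  outer loop
   vertex 1.1 0.9 4.7
   vertex 1.0 3.0 3.0
   vertex 1.8 0.3 3.2
  endloop
 endfacet
 facet normal 0.818 -0.204 0.538
  outer loop
   vertex 3.6 0.9 0.9
   vertex 4.6 4.9 0.9
   vertex 1.1 0.9 4.7
  endloop
 endfacet
 facet normal 0.776 -0.371 0.510
  outer loop
   vertex 3.6 0.9 0.9
   vertex 1.1 0.9 4.7
   vertex 1.8 0.3 3.2
  endloop
 endfacet
 facet normal -0.830 -0.282 -0.481
  outer loop
   vertex 1.4 3.7 1.9
   vertex 1.8 0.3 3.2
   vertex 1.0 3.0 3.0
  endloop
 endfacet
 facet normal -0.702 -0.325 -0.634
  outer loop
   vertex 1.4 3.7 1.9
   vertex 3.6 0.9 0.9
   vertex 1.8 0.3 3.2
  endloop
 endfacet
 facet normal -0.171 0.858 0.484
  outer loop
   vertex 1.4 3.7 1.9
   vertex 1.0 3.0 3.0
   vertex 4.6 4.9 0.9
  endloop
 endfacet
 facet normal -0.325 0.081 -0.942
  outer loop
   vertex 1.4 3.7 1.9
   vertex 4.6 4.9 0.9
   vertex 3.6 0.9 0.9
  endloop
 endfacet
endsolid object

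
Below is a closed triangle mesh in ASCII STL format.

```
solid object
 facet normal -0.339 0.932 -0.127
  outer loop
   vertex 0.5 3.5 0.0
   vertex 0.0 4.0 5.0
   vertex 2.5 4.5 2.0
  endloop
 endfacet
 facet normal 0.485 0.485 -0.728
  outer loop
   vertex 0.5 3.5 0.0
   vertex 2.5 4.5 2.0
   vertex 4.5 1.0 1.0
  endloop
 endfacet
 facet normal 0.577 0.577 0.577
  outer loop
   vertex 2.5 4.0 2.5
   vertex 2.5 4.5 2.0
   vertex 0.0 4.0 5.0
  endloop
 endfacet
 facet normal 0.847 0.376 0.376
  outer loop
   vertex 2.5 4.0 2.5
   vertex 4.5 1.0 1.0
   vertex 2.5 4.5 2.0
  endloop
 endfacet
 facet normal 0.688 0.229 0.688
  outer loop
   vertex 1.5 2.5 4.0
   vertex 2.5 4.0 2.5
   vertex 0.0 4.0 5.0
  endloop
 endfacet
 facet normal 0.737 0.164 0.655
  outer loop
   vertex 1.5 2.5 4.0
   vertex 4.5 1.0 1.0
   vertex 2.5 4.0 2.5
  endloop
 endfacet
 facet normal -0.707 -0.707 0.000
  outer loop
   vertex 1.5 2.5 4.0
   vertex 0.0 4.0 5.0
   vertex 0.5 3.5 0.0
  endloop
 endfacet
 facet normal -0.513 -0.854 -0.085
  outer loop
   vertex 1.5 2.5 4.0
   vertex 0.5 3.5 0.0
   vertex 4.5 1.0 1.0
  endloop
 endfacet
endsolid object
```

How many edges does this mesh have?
12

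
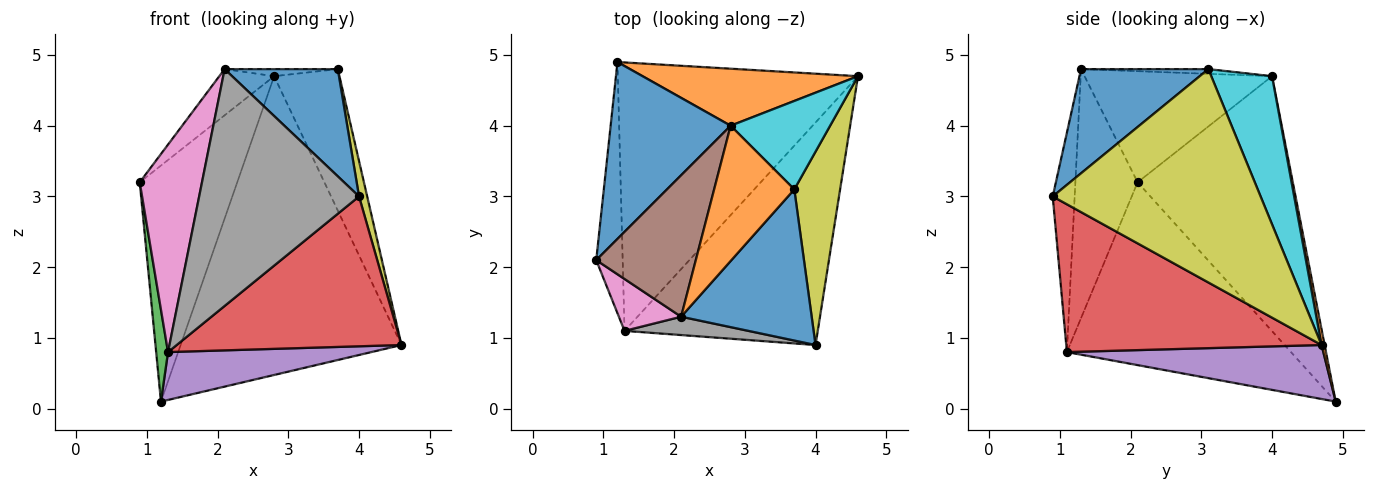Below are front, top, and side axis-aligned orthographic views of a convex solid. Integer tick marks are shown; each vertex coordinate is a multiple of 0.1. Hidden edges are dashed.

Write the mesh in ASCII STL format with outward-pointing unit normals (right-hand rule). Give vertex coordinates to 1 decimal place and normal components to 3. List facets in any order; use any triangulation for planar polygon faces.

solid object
 facet normal -0.787 0.494 0.370
  outer loop
   vertex 2.8 4.0 4.7
   vertex 1.2 4.9 0.1
   vertex 0.9 2.1 3.2
  endloop
 endfacet
 facet normal 0.014 0.982 0.187
  outer loop
   vertex 2.8 4.0 4.7
   vertex 4.6 4.7 0.9
   vertex 1.2 4.9 0.1
  endloop
 endfacet
 facet normal -0.988 -0.052 -0.143
  outer loop
   vertex 1.3 1.1 0.8
   vertex 0.9 2.1 3.2
   vertex 1.2 4.9 0.1
  endloop
 endfacet
 facet normal 0.536 -0.472 -0.700
  outer loop
   vertex 1.3 1.1 0.8
   vertex 4.6 4.7 0.9
   vertex 4.0 0.9 3.0
  endloop
 endfacet
 facet normal 0.216 -0.171 -0.961
  outer loop
   vertex 1.3 1.1 0.8
   vertex 1.2 4.9 0.1
   vertex 4.6 4.7 0.9
  endloop
 endfacet
 facet normal -0.728 0.213 0.652
  outer loop
   vertex 2.1 1.3 4.8
   vertex 2.8 4.0 4.7
   vertex 0.9 2.1 3.2
  endloop
 endfacet
 facet normal -0.696 -0.696 0.174
  outer loop
   vertex 2.1 1.3 4.8
   vertex 0.9 2.1 3.2
   vertex 1.3 1.1 0.8
  endloop
 endfacet
 facet normal -0.135 -0.988 0.076
  outer loop
   vertex 2.1 1.3 4.8
   vertex 1.3 1.1 0.8
   vertex 4.0 0.9 3.0
  endloop
 endfacet
 facet normal 0.977 -0.038 0.210
  outer loop
   vertex 3.7 3.1 4.8
   vertex 4.0 0.9 3.0
   vertex 4.6 4.7 0.9
  endloop
 endfacet
 facet normal 0.619 0.666 0.416
  outer loop
   vertex 3.7 3.1 4.8
   vertex 4.6 4.7 0.9
   vertex 2.8 4.0 4.7
  endloop
 endfacet
 facet normal 0.546 -0.485 0.684
  outer loop
   vertex 3.7 3.1 4.8
   vertex 2.1 1.3 4.8
   vertex 4.0 0.9 3.0
  endloop
 endfacet
 facet normal -0.059 0.052 0.997
  outer loop
   vertex 3.7 3.1 4.8
   vertex 2.8 4.0 4.7
   vertex 2.1 1.3 4.8
  endloop
 endfacet
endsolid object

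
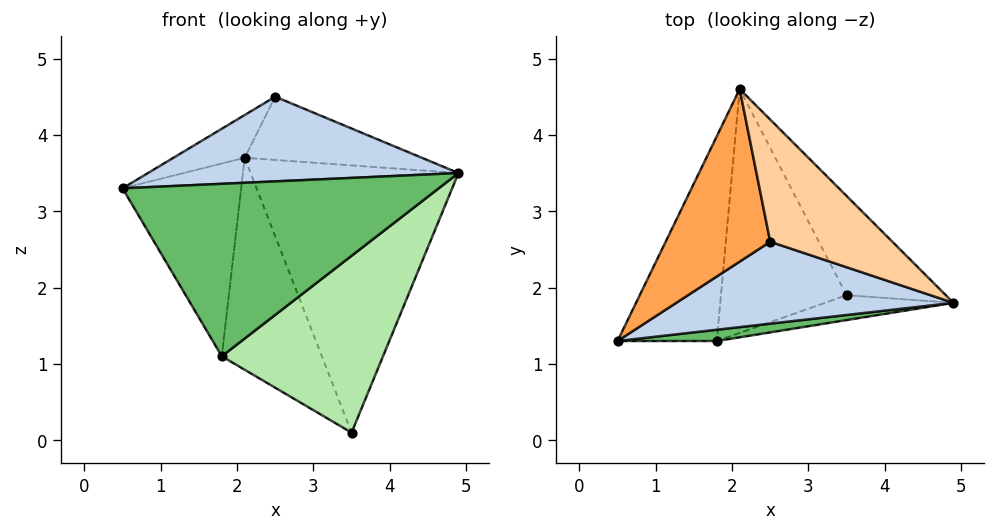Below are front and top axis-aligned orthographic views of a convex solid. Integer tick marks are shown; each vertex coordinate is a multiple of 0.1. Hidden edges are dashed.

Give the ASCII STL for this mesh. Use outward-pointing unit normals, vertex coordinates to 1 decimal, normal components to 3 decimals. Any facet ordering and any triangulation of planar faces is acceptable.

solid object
 facet normal 0.674 0.692 -0.257
  outer loop
   vertex 3.5 1.9 0.1
   vertex 2.1 4.6 3.7
   vertex 4.9 1.8 3.5
  endloop
 endfacet
 facet normal 0.050 -0.718 0.694
  outer loop
   vertex 2.5 2.6 4.5
   vertex 0.5 1.3 3.3
   vertex 4.9 1.8 3.5
  endloop
 endfacet
 facet normal -0.594 0.193 0.781
  outer loop
   vertex 2.5 2.6 4.5
   vertex 2.1 4.6 3.7
   vertex 0.5 1.3 3.3
  endloop
 endfacet
 facet normal 0.464 0.407 0.787
  outer loop
   vertex 2.5 2.6 4.5
   vertex 4.9 1.8 3.5
   vertex 2.1 4.6 3.7
  endloop
 endfacet
 facet normal 0.110 -0.992 0.065
  outer loop
   vertex 1.8 1.3 1.1
   vertex 4.9 1.8 3.5
   vertex 0.5 1.3 3.3
  endloop
 endfacet
 facet normal 0.258 -0.957 -0.135
  outer loop
   vertex 1.8 1.3 1.1
   vertex 3.5 1.9 0.1
   vertex 4.9 1.8 3.5
  endloop
 endfacet
 facet normal -0.776 0.432 -0.459
  outer loop
   vertex 1.8 1.3 1.1
   vertex 0.5 1.3 3.3
   vertex 2.1 4.6 3.7
  endloop
 endfacet
 facet normal -0.560 0.544 -0.625
  outer loop
   vertex 1.8 1.3 1.1
   vertex 2.1 4.6 3.7
   vertex 3.5 1.9 0.1
  endloop
 endfacet
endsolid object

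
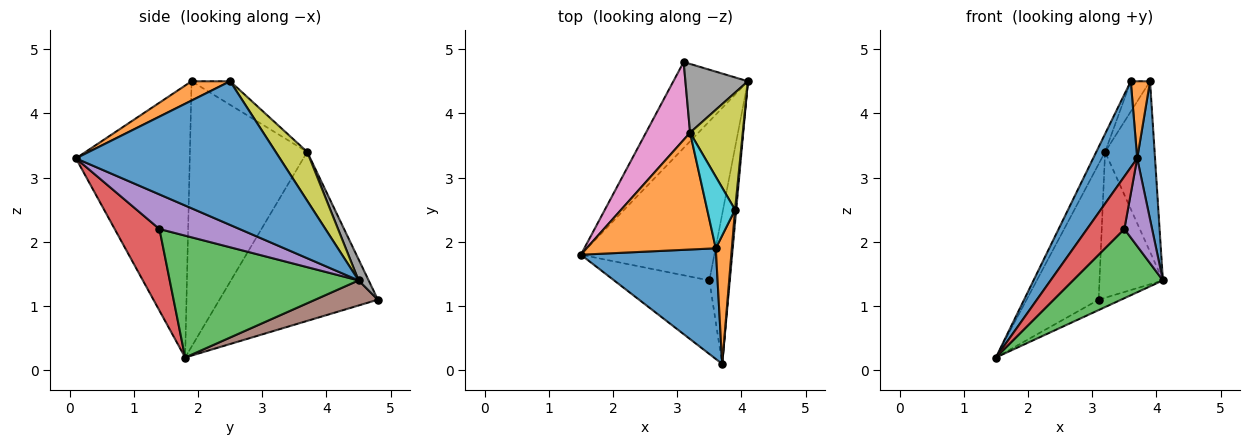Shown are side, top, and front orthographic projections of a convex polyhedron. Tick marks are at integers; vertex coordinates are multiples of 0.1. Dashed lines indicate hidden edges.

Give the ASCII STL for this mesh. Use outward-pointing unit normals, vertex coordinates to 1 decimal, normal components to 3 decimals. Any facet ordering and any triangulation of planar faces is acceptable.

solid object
 facet normal -0.846 -0.328 0.421
  outer loop
   vertex 3.6 1.9 4.5
   vertex 1.5 1.8 0.2
   vertex 3.7 0.1 3.3
  endloop
 endfacet
 facet normal -0.897 0.067 0.437
  outer loop
   vertex 3.2 3.7 3.4
   vertex 1.5 1.8 0.2
   vertex 3.6 1.9 4.5
  endloop
 endfacet
 facet normal 0.642 -0.306 -0.703
  outer loop
   vertex 3.5 1.4 2.2
   vertex 1.5 1.8 0.2
   vertex 4.1 4.5 1.4
  endloop
 endfacet
 facet normal 0.572 -0.477 -0.667
  outer loop
   vertex 3.5 1.4 2.2
   vertex 3.7 0.1 3.3
   vertex 1.5 1.8 0.2
  endloop
 endfacet
 facet normal 0.825 -0.285 -0.487
  outer loop
   vertex 3.5 1.4 2.2
   vertex 4.1 4.5 1.4
   vertex 3.7 0.1 3.3
  endloop
 endfacet
 facet normal 0.317 0.114 -0.942
  outer loop
   vertex 3.1 4.8 1.1
   vertex 4.1 4.5 1.4
   vertex 1.5 1.8 0.2
  endloop
 endfacet
 facet normal -0.886 0.403 0.231
  outer loop
   vertex 3.1 4.8 1.1
   vertex 1.5 1.8 0.2
   vertex 3.2 3.7 3.4
  endloop
 endfacet
 facet normal 0.142 0.895 0.422
  outer loop
   vertex 3.1 4.8 1.1
   vertex 3.2 3.7 3.4
   vertex 4.1 4.5 1.4
  endloop
 endfacet
 facet normal 0.464 0.730 0.501
  outer loop
   vertex 3.9 2.5 4.5
   vertex 4.1 4.5 1.4
   vertex 3.2 3.7 3.4
  endloop
 endfacet
 facet normal -0.615 0.307 0.726
  outer loop
   vertex 3.9 2.5 4.5
   vertex 3.2 3.7 3.4
   vertex 3.6 1.9 4.5
  endloop
 endfacet
 facet normal 0.996 -0.087 0.008
  outer loop
   vertex 3.9 2.5 4.5
   vertex 3.7 0.1 3.3
   vertex 4.1 4.5 1.4
  endloop
 endfacet
 facet normal 0.717 -0.359 0.598
  outer loop
   vertex 3.9 2.5 4.5
   vertex 3.6 1.9 4.5
   vertex 3.7 0.1 3.3
  endloop
 endfacet
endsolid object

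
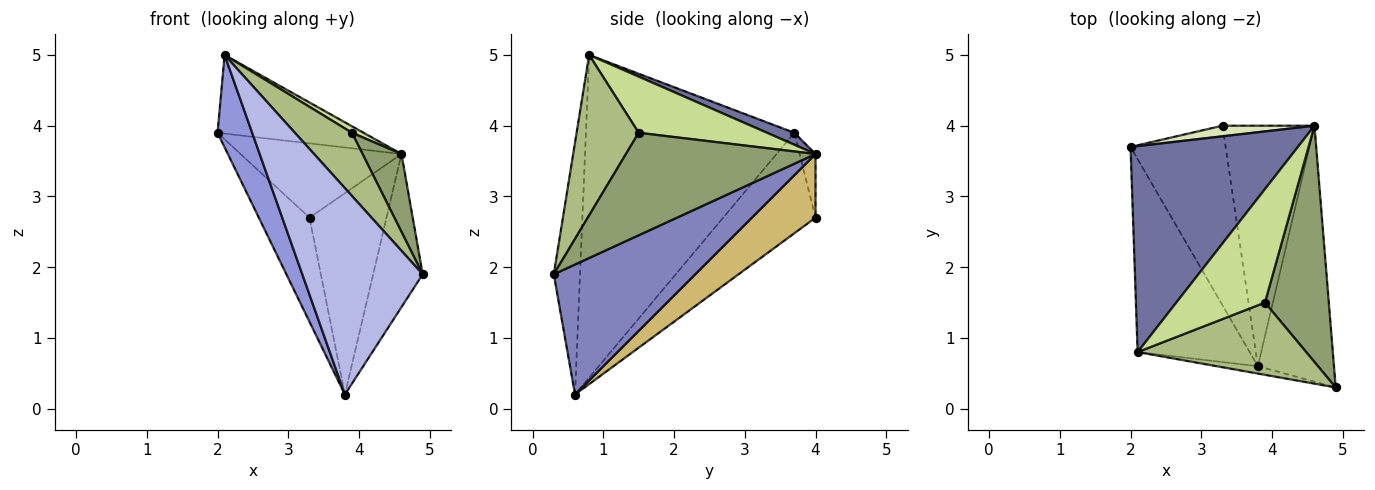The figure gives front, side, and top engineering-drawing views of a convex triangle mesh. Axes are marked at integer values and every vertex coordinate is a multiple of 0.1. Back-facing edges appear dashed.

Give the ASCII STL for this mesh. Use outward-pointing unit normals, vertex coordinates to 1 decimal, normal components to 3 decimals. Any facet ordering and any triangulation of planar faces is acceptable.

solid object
 facet normal 0.066 0.356 0.932
  outer loop
   vertex 2.1 0.8 5.0
   vertex 4.6 4.0 3.6
   vertex 2.0 3.7 3.9
  endloop
 endfacet
 facet normal 0.826 0.289 -0.484
  outer loop
   vertex 3.8 0.6 0.2
   vertex 4.6 4.0 3.6
   vertex 4.9 0.3 1.9
  endloop
 endfacet
 facet normal -0.933 -0.155 -0.324
  outer loop
   vertex 3.8 0.6 0.2
   vertex 2.1 0.8 5.0
   vertex 2.0 3.7 3.9
  endloop
 endfacet
 facet normal -0.213 -0.976 -0.035
  outer loop
   vertex 3.8 0.6 0.2
   vertex 4.9 0.3 1.9
   vertex 2.1 0.8 5.0
  endloop
 endfacet
 facet normal 0.836 -0.172 0.521
  outer loop
   vertex 3.9 1.5 3.9
   vertex 4.9 0.3 1.9
   vertex 4.6 4.0 3.6
  endloop
 endfacet
 facet normal 0.582 -0.535 0.612
  outer loop
   vertex 3.9 1.5 3.9
   vertex 2.1 0.8 5.0
   vertex 4.9 0.3 1.9
  endloop
 endfacet
 facet normal 0.534 -0.048 0.844
  outer loop
   vertex 3.9 1.5 3.9
   vertex 4.6 4.0 3.6
   vertex 2.1 0.8 5.0
  endloop
 endfacet
 facet normal -0.097 0.985 0.141
  outer loop
   vertex 3.3 4.0 2.7
   vertex 2.0 3.7 3.9
   vertex 4.6 4.0 3.6
  endloop
 endfacet
 facet normal -0.675 0.370 -0.638
  outer loop
   vertex 3.3 4.0 2.7
   vertex 3.8 0.6 0.2
   vertex 2.0 3.7 3.9
  endloop
 endfacet
 facet normal 0.469 0.567 -0.677
  outer loop
   vertex 3.3 4.0 2.7
   vertex 4.6 4.0 3.6
   vertex 3.8 0.6 0.2
  endloop
 endfacet
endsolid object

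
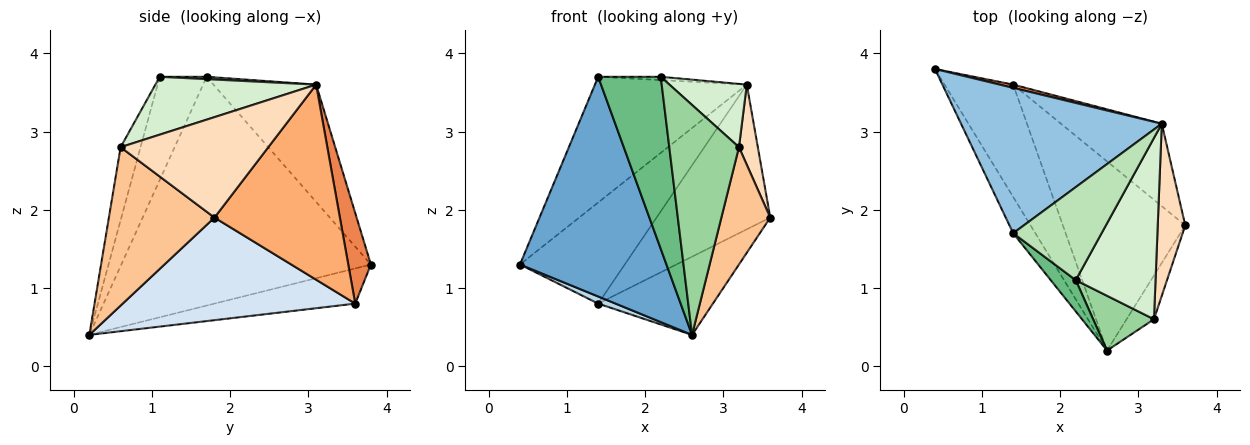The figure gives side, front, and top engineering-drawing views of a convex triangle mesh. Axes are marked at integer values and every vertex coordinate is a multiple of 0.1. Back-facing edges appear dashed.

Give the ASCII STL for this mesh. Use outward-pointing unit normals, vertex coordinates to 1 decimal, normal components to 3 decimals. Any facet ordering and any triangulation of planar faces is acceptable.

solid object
 facet normal -0.859 -0.504 -0.083
  outer loop
   vertex 1.4 1.7 3.7
   vertex 0.4 3.8 1.3
   vertex 2.6 0.2 0.4
  endloop
 endfacet
 facet normal -0.404 0.598 0.692
  outer loop
   vertex 3.3 3.1 3.6
   vertex 0.4 3.8 1.3
   vertex 1.4 1.7 3.7
  endloop
 endfacet
 facet normal -0.455 -0.056 -0.888
  outer loop
   vertex 1.4 3.6 0.8
   vertex 2.6 0.2 0.4
   vertex 0.4 3.8 1.3
  endloop
 endfacet
 facet normal 0.612 0.302 -0.731
  outer loop
   vertex 1.4 3.6 0.8
   vertex 3.6 1.8 1.9
   vertex 2.6 0.2 0.4
  endloop
 endfacet
 facet normal 0.211 0.977 0.031
  outer loop
   vertex 1.4 3.6 0.8
   vertex 0.4 3.8 1.3
   vertex 3.3 3.1 3.6
  endloop
 endfacet
 facet normal 0.692 0.627 -0.358
  outer loop
   vertex 1.4 3.6 0.8
   vertex 3.3 3.1 3.6
   vertex 3.6 1.8 1.9
  endloop
 endfacet
 facet normal 0.897 -0.415 -0.155
  outer loop
   vertex 3.2 0.6 2.8
   vertex 2.6 0.2 0.4
   vertex 3.6 1.8 1.9
  endloop
 endfacet
 facet normal 0.957 -0.122 0.262
  outer loop
   vertex 3.2 0.6 2.8
   vertex 3.6 1.8 1.9
   vertex 3.3 3.1 3.6
  endloop
 endfacet
 facet normal -0.594 -0.792 0.144
  outer loop
   vertex 2.2 1.1 3.7
   vertex 1.4 1.7 3.7
   vertex 2.6 0.2 0.4
  endloop
 endfacet
 facet normal -0.268 -0.937 0.223
  outer loop
   vertex 2.2 1.1 3.7
   vertex 2.6 0.2 0.4
   vertex 3.2 0.6 2.8
  endloop
 endfacet
 facet normal 0.027 0.035 0.999
  outer loop
   vertex 2.2 1.1 3.7
   vertex 3.3 3.1 3.6
   vertex 1.4 1.7 3.7
  endloop
 endfacet
 facet normal 0.565 -0.272 0.779
  outer loop
   vertex 2.2 1.1 3.7
   vertex 3.2 0.6 2.8
   vertex 3.3 3.1 3.6
  endloop
 endfacet
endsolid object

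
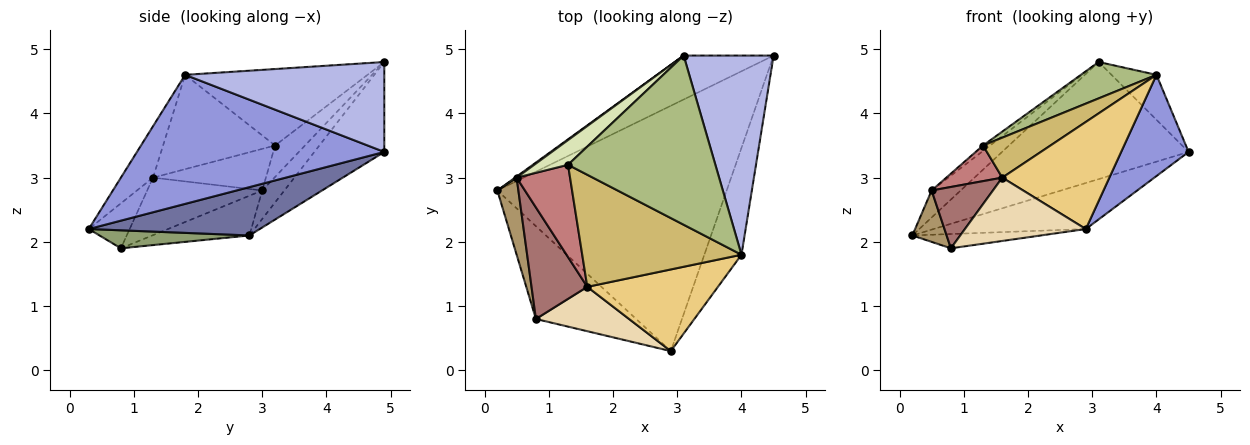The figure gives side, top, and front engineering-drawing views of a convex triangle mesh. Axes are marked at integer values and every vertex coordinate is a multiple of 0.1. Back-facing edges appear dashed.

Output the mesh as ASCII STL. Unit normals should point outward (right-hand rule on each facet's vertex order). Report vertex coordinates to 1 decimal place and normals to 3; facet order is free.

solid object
 facet normal 0.203 0.181 -0.962
  outer loop
   vertex 2.9 0.3 2.2
   vertex 0.2 2.8 2.1
   vertex 4.5 4.9 3.4
  endloop
 endfacet
 facet normal -0.331 0.883 -0.331
  outer loop
   vertex 3.1 4.9 4.8
   vertex 4.5 4.9 3.4
   vertex 0.2 2.8 2.1
  endloop
 endfacet
 facet normal 0.930 -0.254 -0.268
  outer loop
   vertex 4.0 1.8 4.6
   vertex 2.9 0.3 2.2
   vertex 4.5 4.9 3.4
  endloop
 endfacet
 facet normal 0.698 0.158 0.698
  outer loop
   vertex 4.0 1.8 4.6
   vertex 4.5 4.9 3.4
   vertex 3.1 4.9 4.8
  endloop
 endfacet
 facet normal 0.175 0.150 -0.973
  outer loop
   vertex 0.8 0.8 1.9
   vertex 0.2 2.8 2.1
   vertex 2.9 0.3 2.2
  endloop
 endfacet
 facet normal -0.452 -0.188 0.872
  outer loop
   vertex 1.3 3.2 3.5
   vertex 4.0 1.8 4.6
   vertex 3.1 4.9 4.8
  endloop
 endfacet
 facet normal -0.606 0.795 0.033
  outer loop
   vertex 0.5 3.0 2.8
   vertex 3.1 4.9 4.8
   vertex 0.2 2.8 2.1
  endloop
 endfacet
 facet normal -0.672 0.159 0.723
  outer loop
   vertex 0.5 3.0 2.8
   vertex 1.3 3.2 3.5
   vertex 3.1 4.9 4.8
  endloop
 endfacet
 facet normal -0.844 -0.298 0.447
  outer loop
   vertex 0.5 3.0 2.8
   vertex 0.2 2.8 2.1
   vertex 0.8 0.8 1.9
  endloop
 endfacet
 facet normal -0.487 -0.293 0.823
  outer loop
   vertex 1.6 1.3 3.0
   vertex 4.0 1.8 4.6
   vertex 1.3 3.2 3.5
  endloop
 endfacet
 facet normal -0.232 -0.773 0.590
  outer loop
   vertex 1.6 1.3 3.0
   vertex 2.9 0.3 2.2
   vertex 4.0 1.8 4.6
  endloop
 endfacet
 facet normal -0.267 -0.789 0.553
  outer loop
   vertex 1.6 1.3 3.0
   vertex 0.8 0.8 1.9
   vertex 2.9 0.3 2.2
  endloop
 endfacet
 facet normal -0.671 -0.357 0.650
  outer loop
   vertex 1.6 1.3 3.0
   vertex 0.5 3.0 2.8
   vertex 0.8 0.8 1.9
  endloop
 endfacet
 facet normal -0.588 -0.291 0.755
  outer loop
   vertex 1.6 1.3 3.0
   vertex 1.3 3.2 3.5
   vertex 0.5 3.0 2.8
  endloop
 endfacet
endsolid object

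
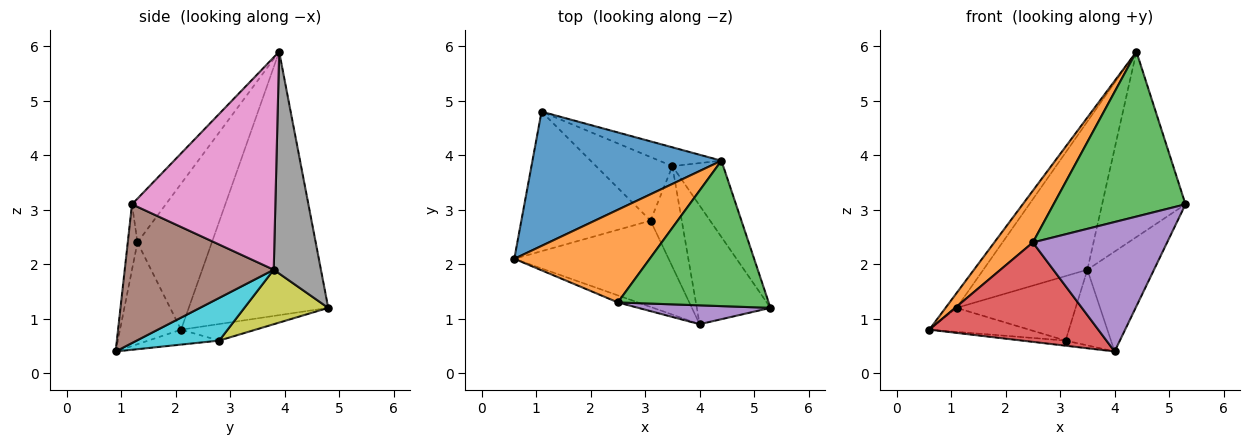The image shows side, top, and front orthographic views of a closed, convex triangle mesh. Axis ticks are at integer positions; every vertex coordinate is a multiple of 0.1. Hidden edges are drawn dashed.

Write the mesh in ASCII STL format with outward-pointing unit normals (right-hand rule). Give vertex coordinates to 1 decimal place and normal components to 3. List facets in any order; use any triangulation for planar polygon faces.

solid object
 facet normal -0.811 0.064 0.582
  outer loop
   vertex 4.4 3.9 5.9
   vertex 1.1 4.8 1.2
   vertex 0.6 2.1 0.8
  endloop
 endfacet
 facet normal -0.685 -0.355 0.636
  outer loop
   vertex 2.5 1.3 2.4
   vertex 4.4 3.9 5.9
   vertex 0.6 2.1 0.8
  endloop
 endfacet
 facet normal -0.189 -0.737 0.650
  outer loop
   vertex 2.5 1.3 2.4
   vertex 5.3 1.2 3.1
   vertex 4.4 3.9 5.9
  endloop
 endfacet
 facet normal -0.339 -0.938 -0.067
  outer loop
   vertex 2.5 1.3 2.4
   vertex 0.6 2.1 0.8
   vertex 4.0 0.9 0.4
  endloop
 endfacet
 facet normal -0.071 -0.987 0.144
  outer loop
   vertex 2.5 1.3 2.4
   vertex 4.0 0.9 0.4
   vertex 5.3 1.2 3.1
  endloop
 endfacet
 facet normal 0.821 0.367 -0.436
  outer loop
   vertex 3.5 3.8 1.9
   vertex 5.3 1.2 3.1
   vertex 4.0 0.9 0.4
  endloop
 endfacet
 facet normal 0.846 0.492 -0.203
  outer loop
   vertex 3.5 3.8 1.9
   vertex 4.4 3.9 5.9
   vertex 5.3 1.2 3.1
  endloop
 endfacet
 facet normal 0.410 0.905 -0.115
  outer loop
   vertex 3.5 3.8 1.9
   vertex 1.1 4.8 1.2
   vertex 4.4 3.9 5.9
  endloop
 endfacet
 facet normal 0.448 0.637 -0.628
  outer loop
   vertex 3.1 2.8 0.6
   vertex 1.1 4.8 1.2
   vertex 3.5 3.8 1.9
  endloop
 endfacet
 facet normal 0.738 0.406 -0.539
  outer loop
   vertex 3.1 2.8 0.6
   vertex 3.5 3.8 1.9
   vertex 4.0 0.9 0.4
  endloop
 endfacet
 facet normal -0.125 0.168 -0.978
  outer loop
   vertex 3.1 2.8 0.6
   vertex 0.6 2.1 0.8
   vertex 1.1 4.8 1.2
  endloop
 endfacet
 facet normal -0.096 0.059 -0.994
  outer loop
   vertex 3.1 2.8 0.6
   vertex 4.0 0.9 0.4
   vertex 0.6 2.1 0.8
  endloop
 endfacet
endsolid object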